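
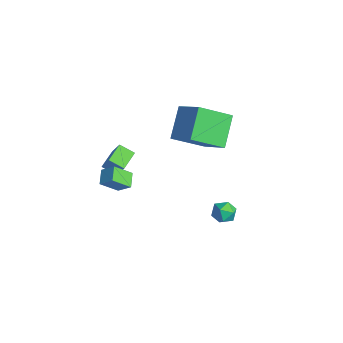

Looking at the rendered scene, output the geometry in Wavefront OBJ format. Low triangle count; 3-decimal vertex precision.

v -4.044 -2.613 0.21
v -3.471 -2.479 1.175
v -3.477 -2.065 -0.203
v -2.904 -1.931 0.763
v -3.376 -3.509 -0.063
v -2.803 -3.375 0.903
v -2.809 -2.961 -0.475
v -2.236 -2.827 0.49
v -1.806 -4.34 0.299
v -2.479 -3.931 0.644
v -1.673 -3.438 -0.512
v -2.346 -3.029 -0.167
v -1.254 -3.911 0.867
v -1.927 -3.502 1.212
v -1.121 -3.009 0.056
v -1.794 -2.6 0.401
v 1.083 1.109 -1.046
v 1.719 1.068 -1.322
v 0.661 0.572 -1.938
v 1.297 0.531 -2.214
v 1.14 0.162 -1.647
v 1.401 0.494 -1.096
v 0.979 1.146 -2.164
v 1.24 1.478 -1.613
v 1.654 1.091 -2.013
v 1.754 0.483 -1.693
v 0.626 1.157 -1.567
v 0.726 0.549 -1.247
v -5.026 3.485 -0.182
v -5.339 1.718 0.964
v -3.562 3.851 0.78
v -3.875 2.083 1.927
v -3.925 2.457 -1.467
v -4.238 0.689 -0.32
v -2.461 2.822 -0.504
v -2.774 1.055 0.642
f 2 4 1
f 5 2 1
f 1 4 3
f 3 5 1
f 2 8 4
f 6 2 5
f 6 8 2
f 4 8 3
f 7 5 3
f 3 8 7
f 7 6 5
f 8 6 7
f 10 12 9
f 13 10 9
f 9 12 11
f 11 13 9
f 10 16 12
f 14 10 13
f 14 16 10
f 12 16 11
f 15 13 11
f 11 16 15
f 15 14 13
f 16 14 15
f 17 28 22
f 17 22 18
f 17 18 24
f 17 24 27
f 17 27 28
f 18 22 26
f 22 28 21
f 28 27 19
f 27 24 23
f 24 18 25
f 20 26 21
f 20 21 19
f 20 19 23
f 20 23 25
f 20 25 26
f 21 26 22
f 19 21 28
f 23 19 27
f 25 23 24
f 26 25 18
f 30 32 29
f 33 30 29
f 29 32 31
f 31 33 29
f 30 36 32
f 34 30 33
f 34 36 30
f 32 36 31
f 35 33 31
f 31 36 35
f 35 34 33
f 36 34 35



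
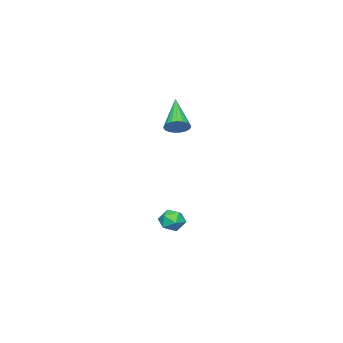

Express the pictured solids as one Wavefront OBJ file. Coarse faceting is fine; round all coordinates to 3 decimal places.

v 2.498 3.662 2.012
v 2.79 3.865 2.457
v 1.382 2.818 3.128
v 2.628 4.035 2.423
v 2.443 4.14 2.318
v 2.268 4.162 2.16
v 2.133 4.098 1.976
v 2.06 3.958 1.798
v 2.064 3.768 1.658
v 2.143 3.558 1.578
v 2.283 3.367 1.574
v 2.46 3.227 1.645
v 2.644 3.162 1.78
v 2.803 3.184 1.955
v 2.909 3.288 2.139
v 2.944 3.456 2.302
v 2.902 3.661 2.414
v 2.668 3.852 -2.772
v 3.111 4.001 -3.211
v 2.309 3.099 -3.389
v 2.752 3.248 -3.828
v 2.929 2.981 -3.273
v 3.151 3.447 -2.891
v 2.269 3.653 -3.709
v 2.491 4.119 -3.327
v 2.864 3.879 -3.79
v 3.272 3.463 -3.521
v 2.148 3.637 -3.079
v 2.556 3.221 -2.81
f 2 1 4
f 2 4 3
f 4 1 5
f 4 5 3
f 5 1 6
f 5 6 3
f 6 1 7
f 6 7 3
f 7 1 8
f 7 8 3
f 8 1 9
f 8 9 3
f 9 1 10
f 9 10 3
f 10 1 11
f 10 11 3
f 11 1 12
f 11 12 3
f 12 1 13
f 12 13 3
f 13 1 14
f 13 14 3
f 14 1 15
f 14 15 3
f 15 1 16
f 15 16 3
f 16 1 17
f 16 17 3
f 17 1 2
f 17 2 3
f 18 29 23
f 18 23 19
f 18 19 25
f 18 25 28
f 18 28 29
f 19 23 27
f 23 29 22
f 29 28 20
f 28 25 24
f 25 19 26
f 21 27 22
f 21 22 20
f 21 20 24
f 21 24 26
f 21 26 27
f 22 27 23
f 20 22 29
f 24 20 28
f 26 24 25
f 27 26 19



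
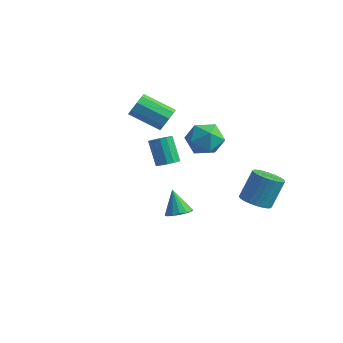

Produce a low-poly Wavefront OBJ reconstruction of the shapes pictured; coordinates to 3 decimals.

v -2.786 2.101 -0.127
v -2.335 1.65 0.388
v -4.043 1.008 1.322
v -4.494 1.459 0.807
v -2.412 2.164 0.6
v -4.12 1.521 1.534
v -2.664 2.648 0.472
v -4.372 2.006 1.406
v -2.973 2.876 0.063
v -4.681 2.234 0.998
v -3.195 2.742 -0.434
v -4.903 2.1 0.5
v -3.225 2.308 -0.788
v -4.933 1.666 0.146
v -3.05 1.777 -0.833
v -4.758 1.135 0.102
v -2.751 1.398 -0.547
v -4.459 0.755 0.387
v -2.469 1.348 -0.065
v -4.177 0.705 0.869
v 2.761 2.648 -4.706
v 3.55 2.151 -4.525
v 3.748 3.075 -2.853
v 2.959 3.572 -3.034
v 3.689 2.445 -4.703
v 3.887 3.368 -3.031
v 3.687 2.77 -4.882
v 3.884 3.693 -3.21
v 3.544 3.076 -5.034
v 3.741 3.999 -3.363
v 3.281 3.317 -5.136
v 3.479 4.24 -3.465
v 2.94 3.456 -5.173
v 3.137 4.379 -3.501
v 2.571 3.472 -5.139
v 2.768 4.396 -3.467
v 2.231 3.363 -5.038
v 2.429 4.287 -3.366
v 1.972 3.145 -4.887
v 2.17 4.069 -3.215
v 1.833 2.852 -4.709
v 2.031 3.775 -3.037
v 1.836 2.527 -4.53
v 2.033 3.45 -2.858
v 1.979 2.221 -4.377
v 2.176 3.144 -2.706
v 2.241 1.98 -4.275
v 2.439 2.903 -2.604
v 2.583 1.841 -4.239
v 2.78 2.764 -2.567
v 2.952 1.824 -4.273
v 3.149 2.748 -2.601
v 3.291 1.933 -4.374
v 3.489 2.857 -2.702
v -1.268 0.197 -1.989
v -0.928 -0.272 -1.653
v -1.772 0.134 -0.234
v -2.112 0.603 -0.571
v -0.738 0.016 -1.622
v -1.582 0.422 -0.203
v -0.689 0.353 -1.69
v -1.533 0.759 -0.271
v -0.796 0.648 -1.838
v -1.64 1.054 -0.419
v -1.029 0.822 -2.026
v -1.873 1.228 -0.607
v -1.326 0.829 -2.205
v -2.17 1.235 -0.786
v -1.608 0.666 -2.326
v -2.452 1.072 -0.907
v -1.798 0.378 -2.357
v -2.642 0.784 -0.938
v -1.847 0.041 -2.289
v -2.691 0.447 -0.87
v -1.74 -0.254 -2.141
v -2.584 0.152 -0.722
v -1.507 -0.428 -1.953
v -2.351 -0.022 -0.534
v -1.21 -0.435 -1.774
v -2.054 -0.029 -0.355
v 2.592 -3.808 -1.992
v 3.241 -3.582 -1.717
v 1.928 -3.512 -0.668
v 3.081 -3.268 -1.868
v 2.791 -3.098 -2.051
v 2.447 -3.119 -2.219
v 2.142 -3.324 -2.325
v 1.957 -3.659 -2.343
v 1.943 -4.034 -2.266
v 2.102 -4.349 -2.116
v 2.392 -4.518 -1.933
v 2.736 -4.498 -1.765
v 3.041 -4.292 -1.658
v 3.226 -3.957 -1.641
v -0.927 2.505 -0.151
v 0.096 2.577 0.429
v -0.216 1.103 -1.229
v 0.807 1.175 -0.649
v -0.152 0.764 -0.102
v -0.592 1.631 0.563
v 0.472 2.049 -1.363
v 0.032 2.916 -0.698
v 0.96 2.296 -0.32
v 0.574 1.502 0.459
v -0.694 2.178 -1.259
v -1.08 1.384 -0.48
f 2 1 5
f 2 5 3
f 3 5 6
f 3 6 4
f 5 1 7
f 5 7 6
f 6 7 8
f 6 8 4
f 7 1 9
f 7 9 8
f 8 9 10
f 8 10 4
f 9 1 11
f 9 11 10
f 10 11 12
f 10 12 4
f 11 1 13
f 11 13 12
f 12 13 14
f 12 14 4
f 13 1 15
f 13 15 14
f 14 15 16
f 14 16 4
f 15 1 17
f 15 17 16
f 16 17 18
f 16 18 4
f 17 1 19
f 17 19 18
f 18 19 20
f 18 20 4
f 19 1 2
f 19 2 20
f 20 2 3
f 20 3 4
f 22 21 25
f 22 25 23
f 23 25 26
f 23 26 24
f 25 21 27
f 25 27 26
f 26 27 28
f 26 28 24
f 27 21 29
f 27 29 28
f 28 29 30
f 28 30 24
f 29 21 31
f 29 31 30
f 30 31 32
f 30 32 24
f 31 21 33
f 31 33 32
f 32 33 34
f 32 34 24
f 33 21 35
f 33 35 34
f 34 35 36
f 34 36 24
f 35 21 37
f 35 37 36
f 36 37 38
f 36 38 24
f 37 21 39
f 37 39 38
f 38 39 40
f 38 40 24
f 39 21 41
f 39 41 40
f 40 41 42
f 40 42 24
f 41 21 43
f 41 43 42
f 42 43 44
f 42 44 24
f 43 21 45
f 43 45 44
f 44 45 46
f 44 46 24
f 45 21 47
f 45 47 46
f 46 47 48
f 46 48 24
f 47 21 49
f 47 49 48
f 48 49 50
f 48 50 24
f 49 21 51
f 49 51 50
f 50 51 52
f 50 52 24
f 51 21 53
f 51 53 52
f 52 53 54
f 52 54 24
f 53 21 22
f 53 22 54
f 54 22 23
f 54 23 24
f 56 55 59
f 56 59 57
f 57 59 60
f 57 60 58
f 59 55 61
f 59 61 60
f 60 61 62
f 60 62 58
f 61 55 63
f 61 63 62
f 62 63 64
f 62 64 58
f 63 55 65
f 63 65 64
f 64 65 66
f 64 66 58
f 65 55 67
f 65 67 66
f 66 67 68
f 66 68 58
f 67 55 69
f 67 69 68
f 68 69 70
f 68 70 58
f 69 55 71
f 69 71 70
f 70 71 72
f 70 72 58
f 71 55 73
f 71 73 72
f 72 73 74
f 72 74 58
f 73 55 75
f 73 75 74
f 74 75 76
f 74 76 58
f 75 55 77
f 75 77 76
f 76 77 78
f 76 78 58
f 77 55 79
f 77 79 78
f 78 79 80
f 78 80 58
f 79 55 56
f 79 56 80
f 80 56 57
f 80 57 58
f 82 81 84
f 82 84 83
f 84 81 85
f 84 85 83
f 85 81 86
f 85 86 83
f 86 81 87
f 86 87 83
f 87 81 88
f 87 88 83
f 88 81 89
f 88 89 83
f 89 81 90
f 89 90 83
f 90 81 91
f 90 91 83
f 91 81 92
f 91 92 83
f 92 81 93
f 92 93 83
f 93 81 94
f 93 94 83
f 94 81 82
f 94 82 83
f 95 106 100
f 95 100 96
f 95 96 102
f 95 102 105
f 95 105 106
f 96 100 104
f 100 106 99
f 106 105 97
f 105 102 101
f 102 96 103
f 98 104 99
f 98 99 97
f 98 97 101
f 98 101 103
f 98 103 104
f 99 104 100
f 97 99 106
f 101 97 105
f 103 101 102
f 104 103 96



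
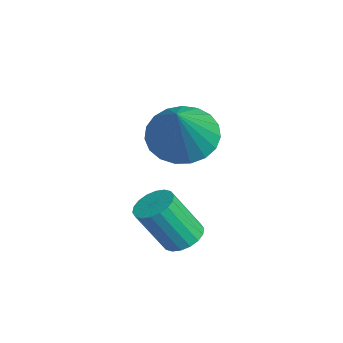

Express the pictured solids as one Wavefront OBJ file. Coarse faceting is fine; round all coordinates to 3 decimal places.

v -0.083 -1.95 -0.794
v 0.469 -1.284 -1.042
v 1.123 -2.41 0.654
v 0.243 -1.111 -0.799
v -0.04 -1.084 -0.556
v -0.33 -1.206 -0.353
v -0.577 -1.457 -0.227
v -0.739 -1.793 -0.199
v -0.787 -2.156 -0.274
v -0.714 -2.484 -0.439
v -0.531 -2.72 -0.665
v -0.271 -2.822 -0.914
v 0.021 -2.774 -1.142
v 0.296 -2.583 -1.31
v 0.505 -2.283 -1.389
v 0.613 -1.925 -1.365
v 0.6 -1.572 -1.242
v 1.96 -2.441 -2.941
v 2.499 -2.419 -2.91
v 2.459 -3.117 -1.708
v 1.92 -3.139 -1.739
v 2.43 -2.219 -2.796
v 2.39 -2.917 -1.594
v 2.269 -2.063 -2.711
v 2.229 -2.76 -1.509
v 2.046 -1.981 -2.671
v 2.006 -2.679 -1.469
v 1.806 -1.991 -2.685
v 1.766 -2.689 -1.483
v 1.597 -2.09 -2.749
v 1.557 -2.788 -1.548
v 1.46 -2.259 -2.851
v 1.42 -2.956 -1.65
v 1.421 -2.463 -2.972
v 1.381 -3.161 -1.77
v 1.49 -2.663 -3.086
v 1.45 -3.361 -1.884
v 1.651 -2.82 -3.171
v 1.611 -3.517 -1.969
v 1.874 -2.901 -3.211
v 1.834 -3.599 -2.009
v 2.114 -2.891 -3.197
v 2.074 -3.589 -1.995
v 2.323 -2.792 -3.132
v 2.283 -3.49 -1.931
v 2.46 -2.624 -3.03
v 2.42 -3.321 -1.829
f 2 1 4
f 2 4 3
f 4 1 5
f 4 5 3
f 5 1 6
f 5 6 3
f 6 1 7
f 6 7 3
f 7 1 8
f 7 8 3
f 8 1 9
f 8 9 3
f 9 1 10
f 9 10 3
f 10 1 11
f 10 11 3
f 11 1 12
f 11 12 3
f 12 1 13
f 12 13 3
f 13 1 14
f 13 14 3
f 14 1 15
f 14 15 3
f 15 1 16
f 15 16 3
f 16 1 17
f 16 17 3
f 17 1 2
f 17 2 3
f 19 18 22
f 19 22 20
f 20 22 23
f 20 23 21
f 22 18 24
f 22 24 23
f 23 24 25
f 23 25 21
f 24 18 26
f 24 26 25
f 25 26 27
f 25 27 21
f 26 18 28
f 26 28 27
f 27 28 29
f 27 29 21
f 28 18 30
f 28 30 29
f 29 30 31
f 29 31 21
f 30 18 32
f 30 32 31
f 31 32 33
f 31 33 21
f 32 18 34
f 32 34 33
f 33 34 35
f 33 35 21
f 34 18 36
f 34 36 35
f 35 36 37
f 35 37 21
f 36 18 38
f 36 38 37
f 37 38 39
f 37 39 21
f 38 18 40
f 38 40 39
f 39 40 41
f 39 41 21
f 40 18 42
f 40 42 41
f 41 42 43
f 41 43 21
f 42 18 44
f 42 44 43
f 43 44 45
f 43 45 21
f 44 18 46
f 44 46 45
f 45 46 47
f 45 47 21
f 46 18 19
f 46 19 47
f 47 19 20
f 47 20 21



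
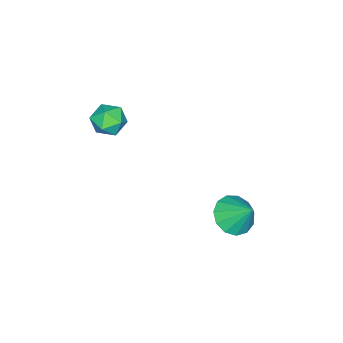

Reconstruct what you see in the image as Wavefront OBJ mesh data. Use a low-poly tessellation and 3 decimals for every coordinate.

v -2.842 -3.818 1.868
v -2.549 -3.327 2.583
v -1.451 -3.933 1.377
v -1.158 -3.442 2.092
v -1.483 -4.287 2.22
v -2.343 -4.216 2.524
v -1.657 -3.044 1.436
v -2.517 -2.973 1.74
v -1.817 -2.849 2.316
v -1.71 -3.617 2.8
v -2.29 -3.643 1.16
v -2.183 -4.411 1.644
v -3.844 1.761 -3.938
v -3.185 1.06 -3.449
v -3.636 2.819 -2.702
v -2.833 1.406 -3.805
v -2.802 1.865 -4.203
v -3.103 2.291 -4.517
v -3.638 2.549 -4.647
v -4.239 2.557 -4.552
v -4.715 2.312 -4.262
v -4.914 1.892 -3.869
v -4.774 1.43 -3.498
v -4.338 1.074 -3.266
v -3.746 0.936 -3.248
f 1 12 6
f 1 6 2
f 1 2 8
f 1 8 11
f 1 11 12
f 2 6 10
f 6 12 5
f 12 11 3
f 11 8 7
f 8 2 9
f 4 10 5
f 4 5 3
f 4 3 7
f 4 7 9
f 4 9 10
f 5 10 6
f 3 5 12
f 7 3 11
f 9 7 8
f 10 9 2
f 14 13 16
f 14 16 15
f 16 13 17
f 16 17 15
f 17 13 18
f 17 18 15
f 18 13 19
f 18 19 15
f 19 13 20
f 19 20 15
f 20 13 21
f 20 21 15
f 21 13 22
f 21 22 15
f 22 13 23
f 22 23 15
f 23 13 24
f 23 24 15
f 24 13 25
f 24 25 15
f 25 13 14
f 25 14 15



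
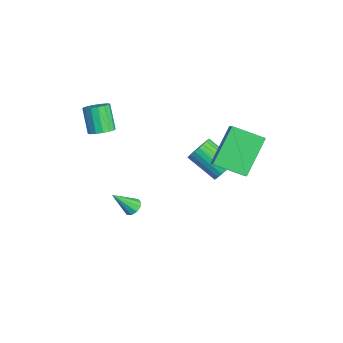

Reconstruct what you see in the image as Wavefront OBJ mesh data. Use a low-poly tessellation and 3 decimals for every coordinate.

v 1.189 3.545 3.281
v 2.475 3.359 4.438
v 1.855 4.903 2.76
v 3.14 4.717 3.918
v 2.34 2.423 1.822
v 3.625 2.237 2.98
v 3.005 3.781 1.302
v 4.291 3.595 2.459
v 1.32 3.372 0.225
v 1.706 3.502 0.806
v 0.686 2.459 1.717
v 0.3 2.328 1.135
v 1.515 3.702 0.822
v 0.495 2.659 1.733
v 1.294 3.852 0.747
v 0.274 2.809 1.657
v 1.078 3.929 0.592
v 0.058 2.885 1.503
v 0.898 3.921 0.381
v -0.122 2.877 1.292
v 0.783 3.829 0.147
v -0.237 2.786 1.057
v 0.749 3.668 -0.076
v -0.271 2.624 0.835
v 0.802 3.461 -0.253
v -0.218 2.418 0.658
v 0.934 3.241 -0.357
v -0.086 2.198 0.554
v 1.125 3.041 -0.373
v 0.105 1.998 0.538
v 1.346 2.891 -0.297
v 0.326 1.848 0.613
v 1.562 2.815 -0.143
v 0.542 1.771 0.768
v 1.742 2.823 0.068
v 0.722 1.779 0.979
v 1.857 2.914 0.303
v 0.837 1.871 1.213
v 1.891 3.076 0.525
v 0.871 2.032 1.436
v 1.838 3.282 0.702
v 0.818 2.239 1.613
v -0.606 -1.975 2.368
v -0.08 -1.992 2.731
v -0.887 -2.081 3.896
v -1.414 -2.065 3.532
v -0.155 -1.671 2.704
v -0.962 -1.76 3.869
v -0.351 -1.431 2.586
v -1.158 -1.52 3.751
v -0.615 -1.337 2.41
v -1.423 -1.426 3.575
v -0.877 -1.414 2.223
v -1.685 -1.503 3.388
v -1.067 -1.642 2.074
v -1.874 -1.731 3.239
v -1.133 -1.959 2.004
v -1.94 -2.048 3.169
v -1.058 -2.28 2.031
v -1.865 -2.369 3.196
v -0.862 -2.52 2.149
v -1.669 -2.609 3.314
v -0.597 -2.614 2.325
v -1.405 -2.703 3.49
v -0.335 -2.537 2.512
v -1.143 -2.626 3.677
v -0.146 -2.309 2.661
v -0.953 -2.398 3.826
v 0.419 -0.792 -2.575
v 0.736 -0.494 -2.328
v 0.441 -1.748 -1.445
v 0.449 -0.411 -2.252
v 0.15 -0.473 -2.299
v -0.046 -0.657 -2.452
v -0.065 -0.893 -2.651
v 0.102 -1.09 -2.821
v 0.39 -1.173 -2.897
v 0.689 -1.11 -2.85
v 0.885 -0.926 -2.698
v 0.903 -0.691 -2.498
f 2 4 1
f 5 2 1
f 1 4 3
f 3 5 1
f 2 8 4
f 6 2 5
f 6 8 2
f 4 8 3
f 7 5 3
f 3 8 7
f 7 6 5
f 8 6 7
f 10 9 13
f 10 13 11
f 11 13 14
f 11 14 12
f 13 9 15
f 13 15 14
f 14 15 16
f 14 16 12
f 15 9 17
f 15 17 16
f 16 17 18
f 16 18 12
f 17 9 19
f 17 19 18
f 18 19 20
f 18 20 12
f 19 9 21
f 19 21 20
f 20 21 22
f 20 22 12
f 21 9 23
f 21 23 22
f 22 23 24
f 22 24 12
f 23 9 25
f 23 25 24
f 24 25 26
f 24 26 12
f 25 9 27
f 25 27 26
f 26 27 28
f 26 28 12
f 27 9 29
f 27 29 28
f 28 29 30
f 28 30 12
f 29 9 31
f 29 31 30
f 30 31 32
f 30 32 12
f 31 9 33
f 31 33 32
f 32 33 34
f 32 34 12
f 33 9 35
f 33 35 34
f 34 35 36
f 34 36 12
f 35 9 37
f 35 37 36
f 36 37 38
f 36 38 12
f 37 9 39
f 37 39 38
f 38 39 40
f 38 40 12
f 39 9 41
f 39 41 40
f 40 41 42
f 40 42 12
f 41 9 10
f 41 10 42
f 42 10 11
f 42 11 12
f 44 43 47
f 44 47 45
f 45 47 48
f 45 48 46
f 47 43 49
f 47 49 48
f 48 49 50
f 48 50 46
f 49 43 51
f 49 51 50
f 50 51 52
f 50 52 46
f 51 43 53
f 51 53 52
f 52 53 54
f 52 54 46
f 53 43 55
f 53 55 54
f 54 55 56
f 54 56 46
f 55 43 57
f 55 57 56
f 56 57 58
f 56 58 46
f 57 43 59
f 57 59 58
f 58 59 60
f 58 60 46
f 59 43 61
f 59 61 60
f 60 61 62
f 60 62 46
f 61 43 63
f 61 63 62
f 62 63 64
f 62 64 46
f 63 43 65
f 63 65 64
f 64 65 66
f 64 66 46
f 65 43 67
f 65 67 66
f 66 67 68
f 66 68 46
f 67 43 44
f 67 44 68
f 68 44 45
f 68 45 46
f 70 69 72
f 70 72 71
f 72 69 73
f 72 73 71
f 73 69 74
f 73 74 71
f 74 69 75
f 74 75 71
f 75 69 76
f 75 76 71
f 76 69 77
f 76 77 71
f 77 69 78
f 77 78 71
f 78 69 79
f 78 79 71
f 79 69 80
f 79 80 71
f 80 69 70
f 80 70 71



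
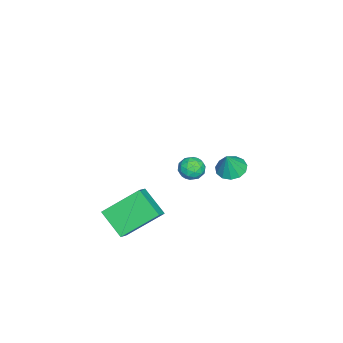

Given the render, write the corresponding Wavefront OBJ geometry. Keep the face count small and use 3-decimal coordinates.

v 4.011 -5.084 -1.126
v 3.22 -3.573 0.116
v 3.261 -5.069 -1.623
v 2.469 -3.558 -0.38
v 4.651 -3.982 -2.06
v 3.859 -2.471 -0.817
v 3.9 -3.967 -2.556
v 3.109 -2.456 -1.314
v 3.35 -0.559 2.366
v 3.696 -0.965 2.723
v 3.004 -1.355 1.797
v 3.35 -1.761 2.154
v 2.842 -1.464 2.408
v 3.055 -0.972 2.76
v 3.645 -1.348 1.76
v 3.858 -0.856 2.112
v 3.878 -1.452 2.349
v 3.382 -1.523 2.749
v 3.318 -0.797 1.771
v 2.822 -0.868 2.171
v 3.553 -0.692 2.595
v 3.147 -1.628 1.925
v 2.848 -1.453 2.075
v 3.052 -1.691 2.285
v 3.177 -0.696 2.616
v 3.38 -0.934 2.826
v 2.878 -1.228 2.641
v 3.32 -1.386 1.694
v 3.523 -1.624 1.904
v 3.648 -0.629 2.235
v 3.852 -0.867 2.445
v 3.822 -1.092 1.879
v 3.864 -1.217 2.584
v 3.661 -1.685 2.25
v 3.834 -1.443 2.018
v 3.959 -1.153 2.225
v 3.572 -1.259 2.82
v 3.369 -1.727 2.485
v 3.07 -1.552 2.634
v 3.196 -1.263 2.841
v 3.679 -1.545 2.599
v 3.331 -0.593 2.035
v 3.128 -1.061 1.7
v 3.504 -1.057 1.679
v 3.63 -0.768 1.886
v 3.039 -0.635 2.27
v 2.836 -1.103 1.936
v 2.741 -1.167 2.295
v 2.866 -0.877 2.502
v 3.021 -0.775 1.921
v -2.143 -0.869 -1.851
v -1.728 -1.462 -2.081
v -1.637 -0.971 -0.669
v -1.49 -1.113 -2.152
v -1.46 -0.687 -2.128
v -1.646 -0.318 -2.016
v -1.991 -0.124 -1.852
v -2.384 -0.167 -1.687
v -2.7 -0.432 -1.574
v -2.84 -0.836 -1.549
v -2.759 -1.25 -1.62
v -2.482 -1.544 -1.764
v -2.098 -1.623 -1.936
f 2 4 1
f 5 2 1
f 1 4 3
f 3 5 1
f 2 8 4
f 6 2 5
f 6 8 2
f 4 8 3
f 7 5 3
f 3 8 7
f 7 6 5
f 8 6 7
f 9 46 25
f 46 20 49
f 25 49 14
f 46 49 25
f 9 25 21
f 25 14 26
f 21 26 10
f 25 26 21
f 9 21 30
f 21 10 31
f 30 31 16
f 21 31 30
f 9 30 42
f 30 16 45
f 42 45 19
f 30 45 42
f 9 42 46
f 42 19 50
f 46 50 20
f 42 50 46
f 10 26 37
f 26 14 40
f 37 40 18
f 26 40 37
f 14 49 27
f 49 20 48
f 27 48 13
f 49 48 27
f 20 50 47
f 50 19 43
f 47 43 11
f 50 43 47
f 19 45 44
f 45 16 32
f 44 32 15
f 45 32 44
f 16 31 36
f 31 10 33
f 36 33 17
f 31 33 36
f 12 38 24
f 38 18 39
f 24 39 13
f 38 39 24
f 12 24 22
f 24 13 23
f 22 23 11
f 24 23 22
f 12 22 29
f 22 11 28
f 29 28 15
f 22 28 29
f 12 29 34
f 29 15 35
f 34 35 17
f 29 35 34
f 12 34 38
f 34 17 41
f 38 41 18
f 34 41 38
f 13 39 27
f 39 18 40
f 27 40 14
f 39 40 27
f 11 23 47
f 23 13 48
f 47 48 20
f 23 48 47
f 15 28 44
f 28 11 43
f 44 43 19
f 28 43 44
f 17 35 36
f 35 15 32
f 36 32 16
f 35 32 36
f 18 41 37
f 41 17 33
f 37 33 10
f 41 33 37
f 52 51 54
f 52 54 53
f 54 51 55
f 54 55 53
f 55 51 56
f 55 56 53
f 56 51 57
f 56 57 53
f 57 51 58
f 57 58 53
f 58 51 59
f 58 59 53
f 59 51 60
f 59 60 53
f 60 51 61
f 60 61 53
f 61 51 62
f 61 62 53
f 62 51 63
f 62 63 53
f 63 51 52
f 63 52 53



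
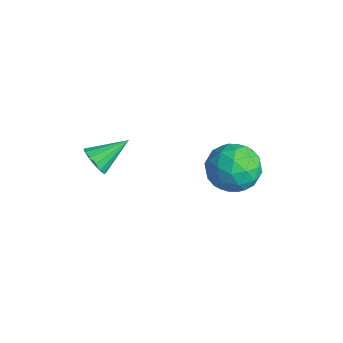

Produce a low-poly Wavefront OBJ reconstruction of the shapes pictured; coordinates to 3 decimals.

v -0.204 -3.271 -2.142
v 0.328 -3.549 -1.745
v -0.036 -1.829 -1.358
v 0.497 -3.406 -2.044
v 0.477 -3.226 -2.37
v 0.276 -3.059 -2.635
v -0.054 -2.948 -2.768
v -0.425 -2.924 -2.733
v -0.736 -2.993 -2.54
v -0.904 -3.136 -2.24
v -0.885 -3.316 -1.914
v -0.684 -3.483 -1.649
v -0.353 -3.594 -1.516
v 0.017 -3.618 -1.551
v 2.248 2.741 -4.032
v 2.903 1.722 -3.892
v 0.797 1.958 -2.948
v 1.452 0.939 -2.808
v 1.81 1.972 -2.268
v 2.707 2.456 -2.938
v 0.993 1.224 -3.902
v 1.89 1.708 -4.572
v 2.127 0.784 -3.812
v 2.632 1.246 -2.802
v 1.068 2.434 -4.038
v 1.573 2.896 -3.028
v 2.703 2.3 -4.057
v 0.997 1.38 -2.783
v 1.207 1.987 -2.466
v 1.592 1.388 -2.383
v 2.588 2.732 -3.497
v 2.972 2.133 -3.414
v 2.33 2.28 -2.46
v 0.728 1.547 -3.426
v 1.112 0.948 -3.343
v 2.108 2.292 -4.457
v 2.493 1.693 -4.374
v 1.37 1.4 -4.38
v 2.632 1.15 -3.928
v 1.779 0.689 -3.29
v 1.509 0.857 -3.933
v 2.037 1.141 -4.327
v 2.929 1.422 -3.334
v 2.075 0.961 -2.697
v 2.286 1.569 -2.38
v 2.813 1.853 -2.774
v 2.473 0.87 -3.287
v 1.625 2.719 -4.143
v 0.771 2.258 -3.506
v 0.887 1.827 -4.066
v 1.414 2.111 -4.46
v 1.921 2.991 -3.55
v 1.068 2.53 -2.912
v 1.663 2.539 -2.513
v 2.191 2.823 -2.907
v 1.227 2.81 -3.553
f 2 1 4
f 2 4 3
f 4 1 5
f 4 5 3
f 5 1 6
f 5 6 3
f 6 1 7
f 6 7 3
f 7 1 8
f 7 8 3
f 8 1 9
f 8 9 3
f 9 1 10
f 9 10 3
f 10 1 11
f 10 11 3
f 11 1 12
f 11 12 3
f 12 1 13
f 12 13 3
f 13 1 14
f 13 14 3
f 14 1 2
f 14 2 3
f 15 52 31
f 52 26 55
f 31 55 20
f 52 55 31
f 15 31 27
f 31 20 32
f 27 32 16
f 31 32 27
f 15 27 36
f 27 16 37
f 36 37 22
f 27 37 36
f 15 36 48
f 36 22 51
f 48 51 25
f 36 51 48
f 15 48 52
f 48 25 56
f 52 56 26
f 48 56 52
f 16 32 43
f 32 20 46
f 43 46 24
f 32 46 43
f 20 55 33
f 55 26 54
f 33 54 19
f 55 54 33
f 26 56 53
f 56 25 49
f 53 49 17
f 56 49 53
f 25 51 50
f 51 22 38
f 50 38 21
f 51 38 50
f 22 37 42
f 37 16 39
f 42 39 23
f 37 39 42
f 18 44 30
f 44 24 45
f 30 45 19
f 44 45 30
f 18 30 28
f 30 19 29
f 28 29 17
f 30 29 28
f 18 28 35
f 28 17 34
f 35 34 21
f 28 34 35
f 18 35 40
f 35 21 41
f 40 41 23
f 35 41 40
f 18 40 44
f 40 23 47
f 44 47 24
f 40 47 44
f 19 45 33
f 45 24 46
f 33 46 20
f 45 46 33
f 17 29 53
f 29 19 54
f 53 54 26
f 29 54 53
f 21 34 50
f 34 17 49
f 50 49 25
f 34 49 50
f 23 41 42
f 41 21 38
f 42 38 22
f 41 38 42
f 24 47 43
f 47 23 39
f 43 39 16
f 47 39 43



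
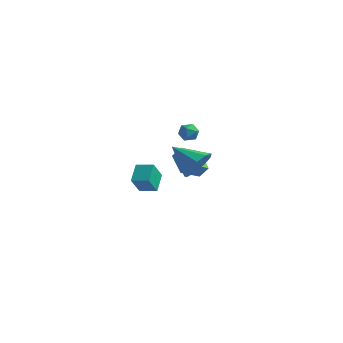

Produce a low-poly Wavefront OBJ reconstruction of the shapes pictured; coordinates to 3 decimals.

v 0.342 -0.626 3.111
v 0.869 -0.323 2.848
v 0.971 -1.077 3.852
v 1.498 -0.774 3.589
v 1.035 -0.419 3.902
v 0.646 -0.141 3.444
v 1.194 -1.259 3.256
v 0.805 -0.981 2.798
v 1.396 -0.715 2.937
v 1.297 -0.196 3.337
v 0.543 -1.204 3.363
v 0.444 -0.685 3.763
v -4.043 1.075 -2.765
v -4.405 2.2 -2.052
v -3.973 1.877 -3.995
v -4.336 3.002 -3.283
v -2.944 1.298 -2.557
v -3.307 2.423 -1.845
v -2.875 2.1 -3.788
v -3.237 3.225 -3.075
v 3.314 -3.739 2.763
v 3.762 -3.092 3.503
v 1.626 -3.661 3.717
v 3.471 -2.688 2.956
v 3.108 -2.777 2.319
v 2.84 -3.315 1.89
v 2.795 -4.052 1.87
v 2.992 -4.643 2.267
v 3.34 -4.81 2.897
v 3.676 -4.477 3.464
v 3.842 -3.798 3.703
v -0.808 3.512 -2.643
v -1.44 2.395 -1.991
v -2.016 4.555 -2.028
v -2.648 3.437 -1.376
v -0.292 3.663 -1.884
v -0.924 2.545 -1.232
v -1.5 4.705 -1.269
v -2.132 3.588 -0.617
f 1 12 6
f 1 6 2
f 1 2 8
f 1 8 11
f 1 11 12
f 2 6 10
f 6 12 5
f 12 11 3
f 11 8 7
f 8 2 9
f 4 10 5
f 4 5 3
f 4 3 7
f 4 7 9
f 4 9 10
f 5 10 6
f 3 5 12
f 7 3 11
f 9 7 8
f 10 9 2
f 14 16 13
f 17 14 13
f 13 16 15
f 15 17 13
f 14 20 16
f 18 14 17
f 18 20 14
f 16 20 15
f 19 17 15
f 15 20 19
f 19 18 17
f 20 18 19
f 22 21 24
f 22 24 23
f 24 21 25
f 24 25 23
f 25 21 26
f 25 26 23
f 26 21 27
f 26 27 23
f 27 21 28
f 27 28 23
f 28 21 29
f 28 29 23
f 29 21 30
f 29 30 23
f 30 21 31
f 30 31 23
f 31 21 22
f 31 22 23
f 33 35 32
f 36 33 32
f 32 35 34
f 34 36 32
f 33 39 35
f 37 33 36
f 37 39 33
f 35 39 34
f 38 36 34
f 34 39 38
f 38 37 36
f 39 37 38



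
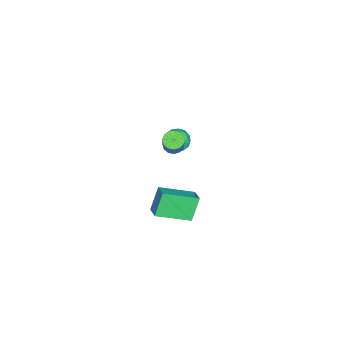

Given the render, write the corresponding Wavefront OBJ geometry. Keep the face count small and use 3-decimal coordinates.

v 0.155 1.732 -2.261
v 0.801 2.138 -1.959
v -0.56 3.399 -2.976
v 0.086 3.805 -2.674
v 0.854 1.515 -3.466
v 1.5 1.921 -3.164
v 0.139 3.182 -4.181
v 0.785 3.588 -3.879
v 0.721 2.653 2.19
v 1.124 2.802 1.897
v 2.061 3.057 3.317
v 1.659 2.907 3.61
v 0.97 3.045 1.956
v 1.907 3.299 3.375
v 0.737 3.162 2.088
v 1.674 3.417 3.508
v 0.499 3.118 2.254
v 1.436 3.373 3.673
v 0.331 2.926 2.398
v 1.268 3.181 3.818
v 0.288 2.647 2.477
v 1.225 2.902 3.897
v 0.382 2.37 2.465
v 1.319 2.625 3.885
v 0.584 2.183 2.365
v 1.521 2.438 3.785
v 0.829 2.144 2.21
v 1.766 2.399 3.63
v 1.041 2.267 2.049
v 1.978 2.522 3.468
v 1.151 2.513 1.932
v 2.088 2.767 3.352
v -0.81 3.005 0.519
v -0.297 2.672 0.846
v -1.503 2.148 0.734
v -0.99 1.815 1.061
v -1.265 2.389 1.339
v -0.836 2.918 1.207
v -0.964 1.902 0.373
v -0.535 2.431 0.241
v -0.392 1.99 0.757
v -0.578 2.291 1.354
v -1.222 2.529 0.226
v -1.408 2.83 0.823
v -0.492 2.913 0.664
v -1.308 1.907 0.916
v -1.469 2.244 1.08
v -1.168 2.048 1.272
v -0.809 3.058 0.875
v -0.508 2.862 1.068
v -1.077 2.696 1.358
v -1.292 1.958 0.512
v -0.991 1.762 0.705
v -0.632 2.772 0.308
v -0.331 2.576 0.5
v -0.723 2.124 0.222
v -0.247 2.317 0.804
v -0.654 1.814 0.93
v -0.639 1.865 0.526
v -0.387 2.176 0.447
v -0.356 2.494 1.155
v -0.764 1.99 1.281
v -0.925 2.327 1.444
v -0.673 2.639 1.366
v -0.412 2.093 1.102
v -1.036 2.83 0.299
v -1.444 2.326 0.425
v -1.127 2.181 0.214
v -0.875 2.493 0.136
v -1.146 3.006 0.65
v -1.553 2.503 0.776
v -1.413 2.644 1.133
v -1.161 2.955 1.054
v -1.388 2.727 0.478
f 2 4 1
f 5 2 1
f 1 4 3
f 3 5 1
f 2 8 4
f 6 2 5
f 6 8 2
f 4 8 3
f 7 5 3
f 3 8 7
f 7 6 5
f 8 6 7
f 10 9 13
f 10 13 11
f 11 13 14
f 11 14 12
f 13 9 15
f 13 15 14
f 14 15 16
f 14 16 12
f 15 9 17
f 15 17 16
f 16 17 18
f 16 18 12
f 17 9 19
f 17 19 18
f 18 19 20
f 18 20 12
f 19 9 21
f 19 21 20
f 20 21 22
f 20 22 12
f 21 9 23
f 21 23 22
f 22 23 24
f 22 24 12
f 23 9 25
f 23 25 24
f 24 25 26
f 24 26 12
f 25 9 27
f 25 27 26
f 26 27 28
f 26 28 12
f 27 9 29
f 27 29 28
f 28 29 30
f 28 30 12
f 29 9 31
f 29 31 30
f 30 31 32
f 30 32 12
f 31 9 10
f 31 10 32
f 32 10 11
f 32 11 12
f 33 70 49
f 70 44 73
f 49 73 38
f 70 73 49
f 33 49 45
f 49 38 50
f 45 50 34
f 49 50 45
f 33 45 54
f 45 34 55
f 54 55 40
f 45 55 54
f 33 54 66
f 54 40 69
f 66 69 43
f 54 69 66
f 33 66 70
f 66 43 74
f 70 74 44
f 66 74 70
f 34 50 61
f 50 38 64
f 61 64 42
f 50 64 61
f 38 73 51
f 73 44 72
f 51 72 37
f 73 72 51
f 44 74 71
f 74 43 67
f 71 67 35
f 74 67 71
f 43 69 68
f 69 40 56
f 68 56 39
f 69 56 68
f 40 55 60
f 55 34 57
f 60 57 41
f 55 57 60
f 36 62 48
f 62 42 63
f 48 63 37
f 62 63 48
f 36 48 46
f 48 37 47
f 46 47 35
f 48 47 46
f 36 46 53
f 46 35 52
f 53 52 39
f 46 52 53
f 36 53 58
f 53 39 59
f 58 59 41
f 53 59 58
f 36 58 62
f 58 41 65
f 62 65 42
f 58 65 62
f 37 63 51
f 63 42 64
f 51 64 38
f 63 64 51
f 35 47 71
f 47 37 72
f 71 72 44
f 47 72 71
f 39 52 68
f 52 35 67
f 68 67 43
f 52 67 68
f 41 59 60
f 59 39 56
f 60 56 40
f 59 56 60
f 42 65 61
f 65 41 57
f 61 57 34
f 65 57 61



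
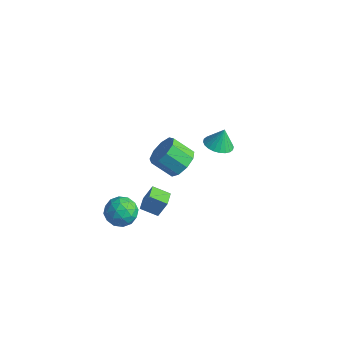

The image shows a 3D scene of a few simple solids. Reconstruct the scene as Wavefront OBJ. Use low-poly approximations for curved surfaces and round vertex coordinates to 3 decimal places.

v 0.643 -2.207 -3.474
v 1.003 -1.861 -2.362
v 0.141 -1.451 -3.548
v 0.502 -1.105 -2.435
v 1.478 -1.695 -3.905
v 1.839 -1.349 -2.792
v 0.977 -0.939 -3.978
v 1.337 -0.593 -2.866
v 1.884 -0.284 0.071
v 2.46 -0.069 0.794
v 1.513 -0.62 1.713
v 0.936 -0.836 0.989
v 2.057 0.427 0.676
v 1.11 -0.125 1.595
v 1.573 0.59 0.275
v 0.626 0.039 1.194
v 1.234 0.344 -0.222
v 0.287 -0.207 0.697
v 1.199 -0.196 -0.582
v 0.252 -0.747 0.337
v 1.484 -0.777 -0.637
v 0.537 -1.328 0.282
v 1.956 -1.128 -0.36
v 1.009 -1.679 0.558
v 2.394 -1.084 0.118
v 1.447 -1.635 1.036
v 2.593 -0.666 0.574
v 1.646 -1.217 1.492
v 0.807 3.662 -2.128
v 1.425 3.082 -1.983
v 0.893 4.038 -0.992
v 1.605 3.346 -2.085
v 1.664 3.659 -2.193
v 1.592 3.971 -2.291
v 1.401 4.237 -2.364
v 1.119 4.415 -2.401
v 0.789 4.479 -2.397
v 0.462 4.418 -2.352
v 0.188 4.242 -2.273
v 0.008 3.977 -2.171
v -0.051 3.665 -2.064
v 0.021 3.352 -1.965
v 0.212 3.087 -1.892
v 0.494 2.909 -1.855
v 0.824 2.845 -1.859
v 1.151 2.906 -1.904
v 0.224 -2.596 -3.143
v 0.804 -2.71 -2.377
v 0.156 -4.15 -3.323
v 0.736 -4.264 -2.557
v -0.167 -3.937 -2.436
v -0.125 -2.977 -2.325
v 1.085 -3.883 -3.375
v 1.127 -2.923 -3.264
v 1.336 -3.505 -2.52
v 0.562 -3.539 -1.94
v 0.398 -3.321 -3.76
v -0.376 -3.355 -3.18
v 0.52 -2.517 -2.744
v 0.44 -4.343 -2.956
v -0.09 -4.151 -2.885
v 0.25 -4.218 -2.434
v -0.026 -2.674 -2.714
v 0.315 -2.741 -2.264
v -0.256 -3.462 -2.298
v 0.645 -4.119 -3.436
v 0.986 -4.186 -2.986
v 0.71 -2.642 -3.266
v 1.05 -2.709 -2.815
v 1.216 -3.398 -3.402
v 1.173 -3.051 -2.378
v 1.133 -3.964 -2.484
v 1.338 -3.741 -2.965
v 1.363 -3.176 -2.899
v 0.719 -3.071 -2.037
v 0.679 -3.984 -2.143
v 0.148 -3.792 -2.072
v 0.173 -3.228 -2.007
v 1.031 -3.538 -2.121
v 0.281 -2.876 -3.557
v 0.241 -3.789 -3.663
v 0.787 -3.632 -3.693
v 0.812 -3.068 -3.628
v -0.173 -2.896 -3.216
v -0.213 -3.809 -3.322
v -0.403 -3.684 -2.801
v -0.378 -3.119 -2.735
v -0.071 -3.322 -3.579
f 2 4 1
f 5 2 1
f 1 4 3
f 3 5 1
f 2 8 4
f 6 2 5
f 6 8 2
f 4 8 3
f 7 5 3
f 3 8 7
f 7 6 5
f 8 6 7
f 10 9 13
f 10 13 11
f 11 13 14
f 11 14 12
f 13 9 15
f 13 15 14
f 14 15 16
f 14 16 12
f 15 9 17
f 15 17 16
f 16 17 18
f 16 18 12
f 17 9 19
f 17 19 18
f 18 19 20
f 18 20 12
f 19 9 21
f 19 21 20
f 20 21 22
f 20 22 12
f 21 9 23
f 21 23 22
f 22 23 24
f 22 24 12
f 23 9 25
f 23 25 24
f 24 25 26
f 24 26 12
f 25 9 27
f 25 27 26
f 26 27 28
f 26 28 12
f 27 9 10
f 27 10 28
f 28 10 11
f 28 11 12
f 30 29 32
f 30 32 31
f 32 29 33
f 32 33 31
f 33 29 34
f 33 34 31
f 34 29 35
f 34 35 31
f 35 29 36
f 35 36 31
f 36 29 37
f 36 37 31
f 37 29 38
f 37 38 31
f 38 29 39
f 38 39 31
f 39 29 40
f 39 40 31
f 40 29 41
f 40 41 31
f 41 29 42
f 41 42 31
f 42 29 43
f 42 43 31
f 43 29 44
f 43 44 31
f 44 29 45
f 44 45 31
f 45 29 46
f 45 46 31
f 46 29 30
f 46 30 31
f 47 84 63
f 84 58 87
f 63 87 52
f 84 87 63
f 47 63 59
f 63 52 64
f 59 64 48
f 63 64 59
f 47 59 68
f 59 48 69
f 68 69 54
f 59 69 68
f 47 68 80
f 68 54 83
f 80 83 57
f 68 83 80
f 47 80 84
f 80 57 88
f 84 88 58
f 80 88 84
f 48 64 75
f 64 52 78
f 75 78 56
f 64 78 75
f 52 87 65
f 87 58 86
f 65 86 51
f 87 86 65
f 58 88 85
f 88 57 81
f 85 81 49
f 88 81 85
f 57 83 82
f 83 54 70
f 82 70 53
f 83 70 82
f 54 69 74
f 69 48 71
f 74 71 55
f 69 71 74
f 50 76 62
f 76 56 77
f 62 77 51
f 76 77 62
f 50 62 60
f 62 51 61
f 60 61 49
f 62 61 60
f 50 60 67
f 60 49 66
f 67 66 53
f 60 66 67
f 50 67 72
f 67 53 73
f 72 73 55
f 67 73 72
f 50 72 76
f 72 55 79
f 76 79 56
f 72 79 76
f 51 77 65
f 77 56 78
f 65 78 52
f 77 78 65
f 49 61 85
f 61 51 86
f 85 86 58
f 61 86 85
f 53 66 82
f 66 49 81
f 82 81 57
f 66 81 82
f 55 73 74
f 73 53 70
f 74 70 54
f 73 70 74
f 56 79 75
f 79 55 71
f 75 71 48
f 79 71 75



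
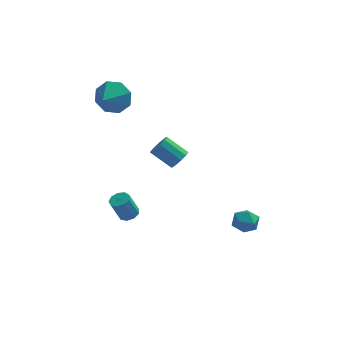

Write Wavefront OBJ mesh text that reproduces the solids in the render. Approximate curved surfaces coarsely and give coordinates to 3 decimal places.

v 4.169 -0.164 -3.147
v 4.504 -0.495 -2.581
v 3.196 -0.825 -2.959
v 3.531 -1.156 -2.393
v 3.338 -0.448 -2.343
v 3.939 -0.039 -2.459
v 3.761 -1.281 -3.081
v 4.362 -0.872 -3.197
v 4.251 -1.186 -2.54
v 3.99 -0.671 -2.084
v 3.71 -0.649 -3.456
v 3.449 -0.134 -3
v -1.707 0.635 -3.308
v -1.228 0.435 -3.161
v -1.673 0.244 -1.966
v -2.153 0.445 -2.112
v -1.235 0.8 -3.105
v -1.68 0.609 -1.91
v -1.462 1.088 -3.144
v -1.908 0.897 -1.949
v -1.805 1.164 -3.26
v -2.25 0.974 -2.064
v -2.102 0.993 -3.398
v -2.547 0.802 -2.202
v -2.214 0.654 -3.493
v -2.659 0.464 -2.298
v -2.089 0.307 -3.502
v -2.535 0.116 -2.307
v -1.786 0.113 -3.42
v -2.231 -0.078 -2.225
v -1.445 0.164 -3.286
v -1.891 -0.027 -2.09
v 0.768 -2.42 2.882
v 1.054 -2.64 3.349
v 0.099 -2.281 4.104
v -0.188 -2.06 3.638
v 1.154 -2.291 3.309
v 0.198 -1.932 4.065
v 1.106 -1.992 3.107
v 0.151 -1.633 3.863
v 0.929 -1.856 2.819
v -0.026 -1.497 3.574
v 0.691 -1.935 2.555
v -0.265 -1.576 3.31
v 0.481 -2.199 2.416
v -0.474 -1.84 3.171
v 0.382 -2.548 2.455
v -0.574 -2.189 3.211
v 0.429 -2.847 2.657
v -0.526 -2.488 3.413
v 0.606 -2.983 2.946
v -0.349 -2.624 3.701
v 0.845 -2.904 3.21
v -0.111 -2.545 3.965
v -2.514 3.317 3.206
v -2.199 2.841 2.397
v -2.946 2.203 3.694
v -1.671 2.873 2.939
v -1.636 3.166 3.637
v -2.116 3.547 4.083
v -2.83 3.793 4.015
v -3.358 3.76 3.473
v -3.393 3.468 2.775
v -2.913 3.087 2.329
f 1 12 6
f 1 6 2
f 1 2 8
f 1 8 11
f 1 11 12
f 2 6 10
f 6 12 5
f 12 11 3
f 11 8 7
f 8 2 9
f 4 10 5
f 4 5 3
f 4 3 7
f 4 7 9
f 4 9 10
f 5 10 6
f 3 5 12
f 7 3 11
f 9 7 8
f 10 9 2
f 14 13 17
f 14 17 15
f 15 17 18
f 15 18 16
f 17 13 19
f 17 19 18
f 18 19 20
f 18 20 16
f 19 13 21
f 19 21 20
f 20 21 22
f 20 22 16
f 21 13 23
f 21 23 22
f 22 23 24
f 22 24 16
f 23 13 25
f 23 25 24
f 24 25 26
f 24 26 16
f 25 13 27
f 25 27 26
f 26 27 28
f 26 28 16
f 27 13 29
f 27 29 28
f 28 29 30
f 28 30 16
f 29 13 31
f 29 31 30
f 30 31 32
f 30 32 16
f 31 13 14
f 31 14 32
f 32 14 15
f 32 15 16
f 34 33 37
f 34 37 35
f 35 37 38
f 35 38 36
f 37 33 39
f 37 39 38
f 38 39 40
f 38 40 36
f 39 33 41
f 39 41 40
f 40 41 42
f 40 42 36
f 41 33 43
f 41 43 42
f 42 43 44
f 42 44 36
f 43 33 45
f 43 45 44
f 44 45 46
f 44 46 36
f 45 33 47
f 45 47 46
f 46 47 48
f 46 48 36
f 47 33 49
f 47 49 48
f 48 49 50
f 48 50 36
f 49 33 51
f 49 51 50
f 50 51 52
f 50 52 36
f 51 33 53
f 51 53 52
f 52 53 54
f 52 54 36
f 53 33 34
f 53 34 54
f 54 34 35
f 54 35 36
f 56 55 58
f 56 58 57
f 58 55 59
f 58 59 57
f 59 55 60
f 59 60 57
f 60 55 61
f 60 61 57
f 61 55 62
f 61 62 57
f 62 55 63
f 62 63 57
f 63 55 64
f 63 64 57
f 64 55 56
f 64 56 57



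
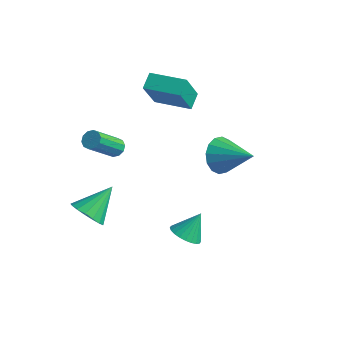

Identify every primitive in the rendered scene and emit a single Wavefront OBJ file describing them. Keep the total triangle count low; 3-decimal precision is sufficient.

v 1.938 2.336 -0.668
v 2.333 1.749 -1.361
v 3.662 2.484 0.188
v 2.384 2.224 -1.545
v 2.315 2.73 -1.495
v 2.145 3.129 -1.222
v 1.92 3.317 -0.802
v 1.7 3.241 -0.345
v 1.544 2.923 0.025
v 1.493 2.447 0.209
v 1.562 1.942 0.159
v 1.731 1.542 -0.114
v 1.956 1.355 -0.534
v 2.176 1.431 -0.991
v -1.807 -2.414 -3.795
v -1.141 -2.09 -4.358
v -1.573 -0.966 -2.685
v -1.514 -1.908 -4.518
v -1.954 -1.841 -4.512
v -2.36 -1.906 -4.342
v -2.64 -2.087 -4.047
v -2.728 -2.343 -3.694
v -2.606 -2.616 -3.364
v -2.3 -2.842 -3.133
v -1.881 -2.971 -3.053
v -1.445 -2.971 -3.144
v -1.092 -2.845 -3.383
v -0.903 -2.62 -3.717
v -0.92 -2.347 -4.069
v 3.547 -2.036 -2.11
v 4.146 -1.728 -2.462
v 3.773 -1.264 -1.05
v 3.928 -1.546 -2.548
v 3.652 -1.439 -2.567
v 3.36 -1.423 -2.517
v 3.097 -1.5 -2.405
v 2.902 -1.659 -2.248
v 2.806 -1.875 -2.069
v 2.822 -2.116 -1.897
v 2.949 -2.345 -1.757
v 3.167 -2.526 -1.671
v 3.443 -2.634 -1.652
v 3.734 -2.65 -1.702
v 3.998 -2.572 -1.814
v 4.192 -2.414 -1.972
v 4.289 -2.197 -2.15
v 4.273 -1.956 -2.322
v -2.612 3.168 0.011
v -2.43 2.163 1.754
v -2.863 3.923 0.473
v -2.681 2.918 2.216
v -0.859 3.682 0.124
v -0.677 2.677 1.867
v -1.11 4.437 0.586
v -0.928 3.432 2.329
v -1.937 -0.304 -0.536
v -1.429 -0.326 -0.49
v -1.616 -1.678 0.903
v -2.123 -1.656 0.856
v -1.536 -0.106 -0.291
v -1.722 -1.458 1.102
v -1.795 0.038 -0.185
v -1.982 -1.314 1.207
v -2.109 0.052 -0.214
v -2.296 -1.3 1.179
v -2.357 -0.07 -0.366
v -2.543 -1.422 1.027
v -2.444 -0.282 -0.583
v -2.631 -1.634 0.81
v -2.338 -0.502 -0.782
v -2.524 -1.854 0.611
v -2.078 -0.646 -0.887
v -2.265 -1.998 0.505
v -1.764 -0.66 -0.859
v -1.951 -2.012 0.534
v -1.517 -0.538 -0.707
v -1.703 -1.89 0.686
f 2 1 4
f 2 4 3
f 4 1 5
f 4 5 3
f 5 1 6
f 5 6 3
f 6 1 7
f 6 7 3
f 7 1 8
f 7 8 3
f 8 1 9
f 8 9 3
f 9 1 10
f 9 10 3
f 10 1 11
f 10 11 3
f 11 1 12
f 11 12 3
f 12 1 13
f 12 13 3
f 13 1 14
f 13 14 3
f 14 1 2
f 14 2 3
f 16 15 18
f 16 18 17
f 18 15 19
f 18 19 17
f 19 15 20
f 19 20 17
f 20 15 21
f 20 21 17
f 21 15 22
f 21 22 17
f 22 15 23
f 22 23 17
f 23 15 24
f 23 24 17
f 24 15 25
f 24 25 17
f 25 15 26
f 25 26 17
f 26 15 27
f 26 27 17
f 27 15 28
f 27 28 17
f 28 15 29
f 28 29 17
f 29 15 16
f 29 16 17
f 31 30 33
f 31 33 32
f 33 30 34
f 33 34 32
f 34 30 35
f 34 35 32
f 35 30 36
f 35 36 32
f 36 30 37
f 36 37 32
f 37 30 38
f 37 38 32
f 38 30 39
f 38 39 32
f 39 30 40
f 39 40 32
f 40 30 41
f 40 41 32
f 41 30 42
f 41 42 32
f 42 30 43
f 42 43 32
f 43 30 44
f 43 44 32
f 44 30 45
f 44 45 32
f 45 30 46
f 45 46 32
f 46 30 47
f 46 47 32
f 47 30 31
f 47 31 32
f 49 51 48
f 52 49 48
f 48 51 50
f 50 52 48
f 49 55 51
f 53 49 52
f 53 55 49
f 51 55 50
f 54 52 50
f 50 55 54
f 54 53 52
f 55 53 54
f 57 56 60
f 57 60 58
f 58 60 61
f 58 61 59
f 60 56 62
f 60 62 61
f 61 62 63
f 61 63 59
f 62 56 64
f 62 64 63
f 63 64 65
f 63 65 59
f 64 56 66
f 64 66 65
f 65 66 67
f 65 67 59
f 66 56 68
f 66 68 67
f 67 68 69
f 67 69 59
f 68 56 70
f 68 70 69
f 69 70 71
f 69 71 59
f 70 56 72
f 70 72 71
f 71 72 73
f 71 73 59
f 72 56 74
f 72 74 73
f 73 74 75
f 73 75 59
f 74 56 76
f 74 76 75
f 75 76 77
f 75 77 59
f 76 56 57
f 76 57 77
f 77 57 58
f 77 58 59



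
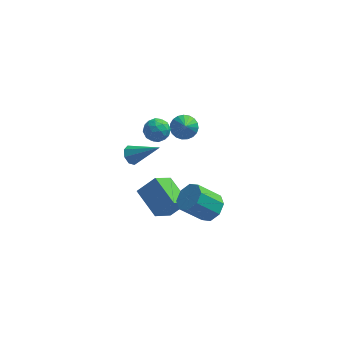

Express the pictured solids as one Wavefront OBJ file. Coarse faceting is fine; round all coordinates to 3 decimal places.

v 0.823 -0.431 -1.854
v 0.015 -1.662 -0.545
v 1.889 -0.063 -0.849
v 1.081 -1.294 0.459
v 2.019 -1.966 -2.559
v 1.211 -3.197 -1.251
v 3.085 -1.598 -1.555
v 2.277 -2.829 -0.246
v 2.411 4.193 -0.202
v 3.205 3.953 -0.494
v 2.549 3.087 1.082
v 3.288 4.227 -0.266
v 3.219 4.496 -0.028
v 3.01 4.712 0.181
v 2.698 4.838 0.324
v 2.336 4.853 0.376
v 1.987 4.754 0.328
v 1.712 4.558 0.188
v 1.557 4.299 -0.019
v 1.55 4.022 -0.257
v 1.692 3.774 -0.486
v 1.958 3.599 -0.666
v 2.303 3.526 -0.765
v 2.666 3.569 -0.767
v 2.986 3.72 -0.671
v -0.374 -0.686 1.989
v 0.032 -0.668 1.444
v 1.334 -1.014 3.251
v -0.036 -0.198 1.657
v -0.301 -0.014 2.065
v -0.61 -0.223 2.428
v -0.781 -0.703 2.534
v -0.713 -1.173 2.32
v -0.447 -1.357 1.913
v -0.139 -1.148 1.549
v 0.784 2.661 2.217
v 1.268 2.898 1.518
v 0.552 1.382 1.622
v 1.036 1.619 0.923
v 1.424 1.49 1.705
v 1.568 2.28 2.073
v 0.252 2 1.067
v 0.396 2.79 1.435
v 0.939 2.49 0.807
v 1.664 2.175 1.201
v 0.156 2.105 1.939
v 0.881 1.79 2.333
v 1.046 2.892 1.92
v 0.774 1.388 1.22
v 1.002 1.312 1.68
v 1.286 1.452 1.269
v 1.223 2.528 2.246
v 1.507 2.668 1.835
v 1.599 1.84 1.945
v 0.313 1.612 1.305
v 0.597 1.752 0.894
v 0.534 2.828 1.871
v 0.818 2.968 1.46
v 0.221 2.44 1.195
v 1.138 2.791 1.091
v 1.001 2.04 0.741
v 0.541 2.263 0.826
v 0.625 2.728 1.042
v 1.564 2.606 1.323
v 1.427 1.854 0.973
v 1.656 1.778 1.433
v 1.74 2.243 1.649
v 1.37 2.366 0.905
v 0.393 2.426 2.167
v 0.256 1.674 1.817
v 0.08 2.037 1.491
v 0.164 2.502 1.707
v 0.819 2.24 2.399
v 0.682 1.489 2.049
v 1.195 1.552 2.098
v 1.279 2.017 2.314
v 0.45 1.914 2.235
v 4.504 -3.796 0.569
v 5.005 -4.571 0.868
v 3.716 -4.879 2.229
v 3.216 -4.104 1.931
v 5.217 -3.947 1.21
v 3.928 -4.255 2.571
v 5.011 -3.234 1.176
v 3.722 -3.543 2.538
v 4.509 -2.851 0.787
v 3.22 -3.159 2.149
v 4.004 -3.021 0.271
v 2.715 -3.329 1.632
v 3.792 -3.645 -0.071
v 2.503 -3.953 1.29
v 3.998 -4.357 -0.038
v 2.709 -4.666 1.324
v 4.5 -4.741 0.351
v 3.211 -5.049 1.713
f 2 4 1
f 5 2 1
f 1 4 3
f 3 5 1
f 2 8 4
f 6 2 5
f 6 8 2
f 4 8 3
f 7 5 3
f 3 8 7
f 7 6 5
f 8 6 7
f 10 9 12
f 10 12 11
f 12 9 13
f 12 13 11
f 13 9 14
f 13 14 11
f 14 9 15
f 14 15 11
f 15 9 16
f 15 16 11
f 16 9 17
f 16 17 11
f 17 9 18
f 17 18 11
f 18 9 19
f 18 19 11
f 19 9 20
f 19 20 11
f 20 9 21
f 20 21 11
f 21 9 22
f 21 22 11
f 22 9 23
f 22 23 11
f 23 9 24
f 23 24 11
f 24 9 25
f 24 25 11
f 25 9 10
f 25 10 11
f 27 26 29
f 27 29 28
f 29 26 30
f 29 30 28
f 30 26 31
f 30 31 28
f 31 26 32
f 31 32 28
f 32 26 33
f 32 33 28
f 33 26 34
f 33 34 28
f 34 26 35
f 34 35 28
f 35 26 27
f 35 27 28
f 36 73 52
f 73 47 76
f 52 76 41
f 73 76 52
f 36 52 48
f 52 41 53
f 48 53 37
f 52 53 48
f 36 48 57
f 48 37 58
f 57 58 43
f 48 58 57
f 36 57 69
f 57 43 72
f 69 72 46
f 57 72 69
f 36 69 73
f 69 46 77
f 73 77 47
f 69 77 73
f 37 53 64
f 53 41 67
f 64 67 45
f 53 67 64
f 41 76 54
f 76 47 75
f 54 75 40
f 76 75 54
f 47 77 74
f 77 46 70
f 74 70 38
f 77 70 74
f 46 72 71
f 72 43 59
f 71 59 42
f 72 59 71
f 43 58 63
f 58 37 60
f 63 60 44
f 58 60 63
f 39 65 51
f 65 45 66
f 51 66 40
f 65 66 51
f 39 51 49
f 51 40 50
f 49 50 38
f 51 50 49
f 39 49 56
f 49 38 55
f 56 55 42
f 49 55 56
f 39 56 61
f 56 42 62
f 61 62 44
f 56 62 61
f 39 61 65
f 61 44 68
f 65 68 45
f 61 68 65
f 40 66 54
f 66 45 67
f 54 67 41
f 66 67 54
f 38 50 74
f 50 40 75
f 74 75 47
f 50 75 74
f 42 55 71
f 55 38 70
f 71 70 46
f 55 70 71
f 44 62 63
f 62 42 59
f 63 59 43
f 62 59 63
f 45 68 64
f 68 44 60
f 64 60 37
f 68 60 64
f 79 78 82
f 79 82 80
f 80 82 83
f 80 83 81
f 82 78 84
f 82 84 83
f 83 84 85
f 83 85 81
f 84 78 86
f 84 86 85
f 85 86 87
f 85 87 81
f 86 78 88
f 86 88 87
f 87 88 89
f 87 89 81
f 88 78 90
f 88 90 89
f 89 90 91
f 89 91 81
f 90 78 92
f 90 92 91
f 91 92 93
f 91 93 81
f 92 78 94
f 92 94 93
f 93 94 95
f 93 95 81
f 94 78 79
f 94 79 95
f 95 79 80
f 95 80 81



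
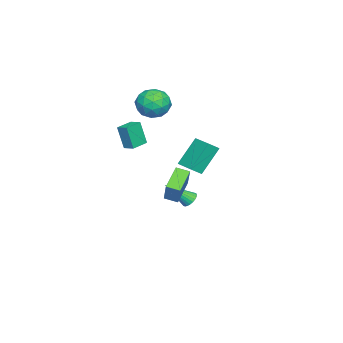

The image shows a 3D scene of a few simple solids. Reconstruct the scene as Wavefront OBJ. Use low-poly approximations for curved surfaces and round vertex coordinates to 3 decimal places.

v -0.786 -3.862 1.694
v -0.842 -4.31 3.322
v -0.477 -3.143 1.902
v -0.534 -3.591 3.531
v 0.314 -4.309 1.609
v 0.257 -4.757 3.238
v 0.622 -3.59 1.818
v 0.566 -4.038 3.446
v -0.57 -1.462 -0.99
v 0.59 -0.902 0.643
v -0.659 -0.607 -1.22
v 0.501 -0.046 0.413
v 0.839 -1.574 -1.953
v 1.999 -1.013 -0.32
v 0.75 -0.718 -2.183
v 1.91 -0.158 -0.55
v -4.243 -3.109 3.498
v -3.252 -2.749 4.09
v -3.668 -4.971 3.67
v -2.677 -4.611 4.262
v -3.763 -4.506 4.782
v -4.119 -3.355 4.676
v -2.801 -4.365 3.084
v -3.157 -3.214 2.978
v -2.361 -3.525 3.834
v -2.955 -3.612 4.883
v -3.965 -4.108 2.877
v -4.559 -4.195 3.926
v -3.798 -2.765 3.779
v -3.122 -4.955 3.981
v -3.761 -4.893 4.287
v -3.178 -4.681 4.635
v -4.307 -3.122 4.123
v -3.725 -2.91 4.471
v -4.025 -3.942 4.878
v -3.195 -4.81 3.289
v -2.613 -4.598 3.637
v -3.742 -3.039 3.125
v -3.159 -2.827 3.473
v -2.895 -3.778 2.882
v -2.692 -3.01 3.976
v -2.354 -4.104 4.077
v -2.427 -3.96 3.385
v -2.636 -3.284 3.323
v -3.041 -3.061 4.593
v -2.703 -4.155 4.694
v -3.342 -4.093 5
v -3.551 -3.417 4.937
v -2.517 -3.517 4.442
v -4.217 -3.565 3.066
v -3.879 -4.659 3.167
v -3.369 -4.303 2.823
v -3.578 -3.627 2.76
v -4.566 -3.616 3.683
v -4.228 -4.71 3.784
v -4.284 -4.436 4.437
v -4.493 -3.76 4.375
v -4.403 -4.203 3.318
v -4.383 -1.785 -4.625
v -4.061 -2.086 -5.09
v -3.597 -3.155 -3.195
v -3.894 -1.915 -5.017
v -3.801 -1.724 -4.886
v -3.797 -1.543 -4.714
v -3.882 -1.398 -4.529
v -4.044 -1.313 -4.359
v -4.257 -1.299 -4.229
v -4.489 -1.36 -4.159
v -4.705 -1.485 -4.161
v -4.872 -1.656 -4.233
v -4.964 -1.847 -4.365
v -4.968 -2.028 -4.536
v -4.883 -2.173 -4.721
v -4.722 -2.258 -4.892
v -4.509 -2.272 -5.021
v -4.277 -2.211 -5.091
v 0.8 1.066 3.097
v 1.37 0.589 3.657
v 1.612 2.14 3.185
v 2.182 1.664 3.745
v 1.898 0.376 1.395
v 2.468 -0.1 1.955
v 2.71 1.451 1.483
v 3.28 0.974 2.043
f 2 4 1
f 5 2 1
f 1 4 3
f 3 5 1
f 2 8 4
f 6 2 5
f 6 8 2
f 4 8 3
f 7 5 3
f 3 8 7
f 7 6 5
f 8 6 7
f 10 12 9
f 13 10 9
f 9 12 11
f 11 13 9
f 10 16 12
f 14 10 13
f 14 16 10
f 12 16 11
f 15 13 11
f 11 16 15
f 15 14 13
f 16 14 15
f 17 54 33
f 54 28 57
f 33 57 22
f 54 57 33
f 17 33 29
f 33 22 34
f 29 34 18
f 33 34 29
f 17 29 38
f 29 18 39
f 38 39 24
f 29 39 38
f 17 38 50
f 38 24 53
f 50 53 27
f 38 53 50
f 17 50 54
f 50 27 58
f 54 58 28
f 50 58 54
f 18 34 45
f 34 22 48
f 45 48 26
f 34 48 45
f 22 57 35
f 57 28 56
f 35 56 21
f 57 56 35
f 28 58 55
f 58 27 51
f 55 51 19
f 58 51 55
f 27 53 52
f 53 24 40
f 52 40 23
f 53 40 52
f 24 39 44
f 39 18 41
f 44 41 25
f 39 41 44
f 20 46 32
f 46 26 47
f 32 47 21
f 46 47 32
f 20 32 30
f 32 21 31
f 30 31 19
f 32 31 30
f 20 30 37
f 30 19 36
f 37 36 23
f 30 36 37
f 20 37 42
f 37 23 43
f 42 43 25
f 37 43 42
f 20 42 46
f 42 25 49
f 46 49 26
f 42 49 46
f 21 47 35
f 47 26 48
f 35 48 22
f 47 48 35
f 19 31 55
f 31 21 56
f 55 56 28
f 31 56 55
f 23 36 52
f 36 19 51
f 52 51 27
f 36 51 52
f 25 43 44
f 43 23 40
f 44 40 24
f 43 40 44
f 26 49 45
f 49 25 41
f 45 41 18
f 49 41 45
f 60 59 62
f 60 62 61
f 62 59 63
f 62 63 61
f 63 59 64
f 63 64 61
f 64 59 65
f 64 65 61
f 65 59 66
f 65 66 61
f 66 59 67
f 66 67 61
f 67 59 68
f 67 68 61
f 68 59 69
f 68 69 61
f 69 59 70
f 69 70 61
f 70 59 71
f 70 71 61
f 71 59 72
f 71 72 61
f 72 59 73
f 72 73 61
f 73 59 74
f 73 74 61
f 74 59 75
f 74 75 61
f 75 59 76
f 75 76 61
f 76 59 60
f 76 60 61
f 78 80 77
f 81 78 77
f 77 80 79
f 79 81 77
f 78 84 80
f 82 78 81
f 82 84 78
f 80 84 79
f 83 81 79
f 79 84 83
f 83 82 81
f 84 82 83



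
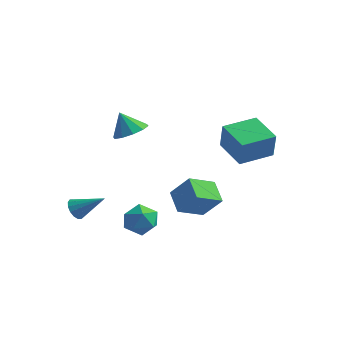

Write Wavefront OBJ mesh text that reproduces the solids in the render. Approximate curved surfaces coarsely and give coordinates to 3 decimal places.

v -3.858 -3.105 -2.481
v -3.475 -3.554 -2.876
v -2.322 -2.695 -1.459
v -3.448 -3.23 -3.047
v -3.53 -2.872 -3.067
v -3.701 -2.577 -2.929
v -3.913 -2.423 -2.671
v -4.111 -2.452 -2.363
v -4.241 -2.656 -2.086
v -4.268 -2.98 -1.915
v -4.185 -3.338 -1.896
v -4.015 -3.633 -2.033
v -3.803 -3.787 -2.291
v -3.605 -3.758 -2.599
v 1.516 3.405 0.435
v 1.778 3.108 2.098
v 2.734 5.123 0.55
v 2.996 4.826 2.213
v 3.184 2.254 -0.033
v 3.446 1.957 1.63
v 4.402 3.972 0.082
v 4.664 3.675 1.745
v -2.426 0.543 1.958
v -1.546 0.273 2.462
v -3.134 0.597 3.222
v -1.564 0.92 2.424
v -1.912 1.424 2.208
v -2.456 1.591 1.896
v -2.989 1.358 1.608
v -3.306 0.813 1.453
v -3.288 0.166 1.491
v -2.94 -0.338 1.708
v -2.396 -0.505 2.019
v -1.863 -0.272 2.307
v -1.286 -2.104 -2.592
v -0.418 -1.456 -2.602
v -0.242 -3.504 -2.738
v 0.626 -2.856 -2.748
v 0.042 -2.966 -1.842
v -0.603 -2.101 -1.752
v -0.057 -2.859 -3.588
v -0.702 -1.994 -3.498
v 0.341 -1.923 -3.218
v 0.403 -1.989 -2.138
v -1.063 -2.971 -3.202
v -1.001 -3.037 -2.122
v 2.823 -2.267 -0.218
v 1.917 -1.303 0.445
v 1.762 -2.361 -1.53
v 0.856 -1.397 -0.866
v 3.664 -0.943 -0.994
v 2.758 0.021 -0.33
v 2.603 -1.037 -2.305
v 1.697 -0.073 -1.642
f 2 1 4
f 2 4 3
f 4 1 5
f 4 5 3
f 5 1 6
f 5 6 3
f 6 1 7
f 6 7 3
f 7 1 8
f 7 8 3
f 8 1 9
f 8 9 3
f 9 1 10
f 9 10 3
f 10 1 11
f 10 11 3
f 11 1 12
f 11 12 3
f 12 1 13
f 12 13 3
f 13 1 14
f 13 14 3
f 14 1 2
f 14 2 3
f 16 18 15
f 19 16 15
f 15 18 17
f 17 19 15
f 16 22 18
f 20 16 19
f 20 22 16
f 18 22 17
f 21 19 17
f 17 22 21
f 21 20 19
f 22 20 21
f 24 23 26
f 24 26 25
f 26 23 27
f 26 27 25
f 27 23 28
f 27 28 25
f 28 23 29
f 28 29 25
f 29 23 30
f 29 30 25
f 30 23 31
f 30 31 25
f 31 23 32
f 31 32 25
f 32 23 33
f 32 33 25
f 33 23 34
f 33 34 25
f 34 23 24
f 34 24 25
f 35 46 40
f 35 40 36
f 35 36 42
f 35 42 45
f 35 45 46
f 36 40 44
f 40 46 39
f 46 45 37
f 45 42 41
f 42 36 43
f 38 44 39
f 38 39 37
f 38 37 41
f 38 41 43
f 38 43 44
f 39 44 40
f 37 39 46
f 41 37 45
f 43 41 42
f 44 43 36
f 48 50 47
f 51 48 47
f 47 50 49
f 49 51 47
f 48 54 50
f 52 48 51
f 52 54 48
f 50 54 49
f 53 51 49
f 49 54 53
f 53 52 51
f 54 52 53



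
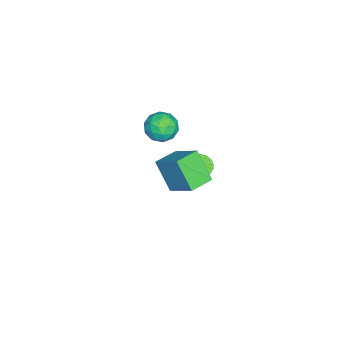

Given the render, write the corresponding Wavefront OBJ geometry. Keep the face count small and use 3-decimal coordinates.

v -3.787 -1.333 -2.236
v -3.382 -0.953 -2.555
v -2.709 -0.167 -0.762
v -3.113 -0.547 -0.444
v -3.617 -0.793 -2.536
v -2.944 -0.008 -0.744
v -3.886 -0.741 -2.458
v -3.213 0.045 -0.666
v -4.135 -0.806 -2.336
v -3.462 -0.02 -0.544
v -4.316 -0.975 -2.195
v -3.642 -0.189 -0.402
v -4.391 -1.215 -2.061
v -3.717 -0.429 -0.268
v -4.347 -1.478 -1.962
v -3.673 -0.692 -0.17
v -4.191 -1.713 -1.918
v -3.518 -0.927 -0.125
v -3.956 -1.872 -1.936
v -3.283 -1.087 -0.144
v -3.687 -1.925 -2.014
v -3.014 -1.139 -0.222
v -3.438 -1.86 -2.136
v -2.765 -1.074 -0.344
v -3.258 -1.691 -2.278
v -2.584 -0.905 -0.485
v -3.183 -1.451 -2.412
v -2.509 -0.665 -0.619
v -3.227 -1.188 -2.51
v -2.553 -0.402 -0.718
v -4.665 -2.289 1.275
v -4.1 -2.035 0.631
v -3.82 -3.425 1.569
v -3.255 -3.171 0.925
v -3.331 -2.683 1.67
v -3.854 -1.981 1.488
v -4.066 -3.479 0.712
v -4.589 -2.777 0.53
v -3.73 -2.771 0.283
v -3.276 -2.279 0.875
v -4.644 -3.181 1.325
v -4.19 -2.689 1.917
v -4.457 -2.062 0.927
v -3.463 -3.398 1.273
v -3.508 -3.111 1.711
v -3.176 -2.962 1.332
v -4.312 -2.031 1.431
v -3.98 -1.882 1.052
v -3.528 -2.262 1.663
v -3.94 -3.578 1.148
v -3.608 -3.429 0.769
v -4.744 -2.498 0.868
v -4.412 -2.349 0.489
v -4.392 -3.198 0.537
v -3.907 -2.345 0.344
v -3.41 -3.013 0.517
v -3.887 -3.194 0.391
v -4.194 -2.781 0.285
v -3.64 -2.057 0.692
v -3.143 -2.724 0.865
v -3.188 -2.437 1.303
v -3.495 -2.025 1.196
v -3.423 -2.489 0.487
v -4.777 -2.736 1.335
v -4.28 -3.403 1.508
v -4.425 -3.435 1.004
v -4.732 -3.023 0.897
v -4.51 -2.447 1.683
v -4.013 -3.115 1.856
v -3.726 -2.679 1.915
v -4.033 -2.266 1.809
v -4.497 -2.971 1.713
v 0.913 0.14 2.676
v 0.353 -0.714 3.984
v 1.588 1.326 3.739
v 1.027 0.473 5.047
v 1.933 -0.473 2.713
v 1.372 -1.326 4.021
v 2.607 0.714 3.776
v 2.047 -0.14 5.084
f 2 1 5
f 2 5 3
f 3 5 6
f 3 6 4
f 5 1 7
f 5 7 6
f 6 7 8
f 6 8 4
f 7 1 9
f 7 9 8
f 8 9 10
f 8 10 4
f 9 1 11
f 9 11 10
f 10 11 12
f 10 12 4
f 11 1 13
f 11 13 12
f 12 13 14
f 12 14 4
f 13 1 15
f 13 15 14
f 14 15 16
f 14 16 4
f 15 1 17
f 15 17 16
f 16 17 18
f 16 18 4
f 17 1 19
f 17 19 18
f 18 19 20
f 18 20 4
f 19 1 21
f 19 21 20
f 20 21 22
f 20 22 4
f 21 1 23
f 21 23 22
f 22 23 24
f 22 24 4
f 23 1 25
f 23 25 24
f 24 25 26
f 24 26 4
f 25 1 27
f 25 27 26
f 26 27 28
f 26 28 4
f 27 1 29
f 27 29 28
f 28 29 30
f 28 30 4
f 29 1 2
f 29 2 30
f 30 2 3
f 30 3 4
f 31 68 47
f 68 42 71
f 47 71 36
f 68 71 47
f 31 47 43
f 47 36 48
f 43 48 32
f 47 48 43
f 31 43 52
f 43 32 53
f 52 53 38
f 43 53 52
f 31 52 64
f 52 38 67
f 64 67 41
f 52 67 64
f 31 64 68
f 64 41 72
f 68 72 42
f 64 72 68
f 32 48 59
f 48 36 62
f 59 62 40
f 48 62 59
f 36 71 49
f 71 42 70
f 49 70 35
f 71 70 49
f 42 72 69
f 72 41 65
f 69 65 33
f 72 65 69
f 41 67 66
f 67 38 54
f 66 54 37
f 67 54 66
f 38 53 58
f 53 32 55
f 58 55 39
f 53 55 58
f 34 60 46
f 60 40 61
f 46 61 35
f 60 61 46
f 34 46 44
f 46 35 45
f 44 45 33
f 46 45 44
f 34 44 51
f 44 33 50
f 51 50 37
f 44 50 51
f 34 51 56
f 51 37 57
f 56 57 39
f 51 57 56
f 34 56 60
f 56 39 63
f 60 63 40
f 56 63 60
f 35 61 49
f 61 40 62
f 49 62 36
f 61 62 49
f 33 45 69
f 45 35 70
f 69 70 42
f 45 70 69
f 37 50 66
f 50 33 65
f 66 65 41
f 50 65 66
f 39 57 58
f 57 37 54
f 58 54 38
f 57 54 58
f 40 63 59
f 63 39 55
f 59 55 32
f 63 55 59
f 74 76 73
f 77 74 73
f 73 76 75
f 75 77 73
f 74 80 76
f 78 74 77
f 78 80 74
f 76 80 75
f 79 77 75
f 75 80 79
f 79 78 77
f 80 78 79



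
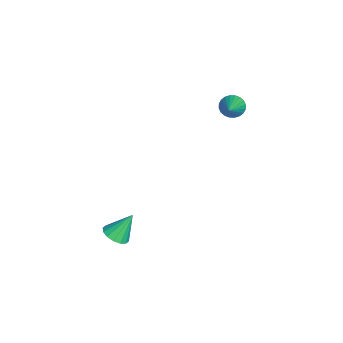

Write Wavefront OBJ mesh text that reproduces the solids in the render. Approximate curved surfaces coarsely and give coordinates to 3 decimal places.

v -4.793 3.347 0.146
v -4.507 2.915 -0.41
v -3.027 3.093 1.254
v -4.415 3.184 -0.493
v -4.382 3.479 -0.479
v -4.41 3.753 -0.37
v -4.498 3.966 -0.183
v -4.63 4.084 0.055
v -4.786 4.09 0.307
v -4.944 3.983 0.534
v -5.079 3.78 0.702
v -5.17 3.51 0.785
v -5.204 3.216 0.772
v -5.175 2.942 0.663
v -5.088 2.729 0.475
v -4.956 2.611 0.237
v -4.799 2.604 -0.014
v -4.642 2.711 -0.241
v 3.02 -2.918 -3.897
v 3.798 -3.017 -3.693
v 2.76 -2.022 -2.463
v 3.789 -2.663 -3.916
v 3.574 -2.376 -4.134
v 3.21 -2.235 -4.289
v 2.796 -2.277 -4.338
v 2.442 -2.491 -4.269
v 2.243 -2.819 -4.1
v 2.252 -3.173 -3.877
v 2.467 -3.46 -3.659
v 2.83 -3.601 -3.504
v 3.245 -3.559 -3.455
v 3.599 -3.345 -3.524
f 2 1 4
f 2 4 3
f 4 1 5
f 4 5 3
f 5 1 6
f 5 6 3
f 6 1 7
f 6 7 3
f 7 1 8
f 7 8 3
f 8 1 9
f 8 9 3
f 9 1 10
f 9 10 3
f 10 1 11
f 10 11 3
f 11 1 12
f 11 12 3
f 12 1 13
f 12 13 3
f 13 1 14
f 13 14 3
f 14 1 15
f 14 15 3
f 15 1 16
f 15 16 3
f 16 1 17
f 16 17 3
f 17 1 18
f 17 18 3
f 18 1 2
f 18 2 3
f 20 19 22
f 20 22 21
f 22 19 23
f 22 23 21
f 23 19 24
f 23 24 21
f 24 19 25
f 24 25 21
f 25 19 26
f 25 26 21
f 26 19 27
f 26 27 21
f 27 19 28
f 27 28 21
f 28 19 29
f 28 29 21
f 29 19 30
f 29 30 21
f 30 19 31
f 30 31 21
f 31 19 32
f 31 32 21
f 32 19 20
f 32 20 21



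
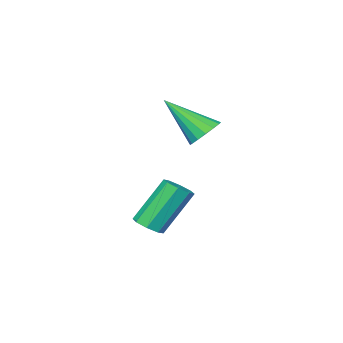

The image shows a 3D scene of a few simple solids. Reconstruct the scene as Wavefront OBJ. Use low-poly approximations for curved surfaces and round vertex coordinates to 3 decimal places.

v -0.659 2.438 -0.468
v -0.052 2.784 -0.519
v 0.139 1.242 0.908
v -0.238 2.957 -0.26
v -0.536 2.992 -0.058
v -0.867 2.878 0.035
v -1.142 2.646 -0.006
v -1.288 2.359 -0.172
v -1.265 2.093 -0.417
v -1.08 1.919 -0.675
v -0.782 1.885 -0.878
v -0.451 1.998 -0.971
v -0.175 2.23 -0.929
v -0.029 2.518 -0.764
v 1.442 2.034 -4.293
v 1.766 1.633 -4.006
v 0.742 1.984 -2.36
v 0.418 2.386 -2.647
v 1.944 2.047 -3.983
v 0.92 2.399 -2.337
v 1.828 2.454 -4.142
v 0.804 2.805 -2.496
v 1.486 2.615 -4.389
v 0.462 2.966 -2.743
v 1.118 2.436 -4.58
v 0.094 2.787 -2.934
v 0.94 2.021 -4.603
v -0.084 2.373 -2.957
v 1.056 1.615 -4.444
v 0.032 1.966 -2.798
v 1.398 1.454 -4.197
v 0.374 1.805 -2.551
f 2 1 4
f 2 4 3
f 4 1 5
f 4 5 3
f 5 1 6
f 5 6 3
f 6 1 7
f 6 7 3
f 7 1 8
f 7 8 3
f 8 1 9
f 8 9 3
f 9 1 10
f 9 10 3
f 10 1 11
f 10 11 3
f 11 1 12
f 11 12 3
f 12 1 13
f 12 13 3
f 13 1 14
f 13 14 3
f 14 1 2
f 14 2 3
f 16 15 19
f 16 19 17
f 17 19 20
f 17 20 18
f 19 15 21
f 19 21 20
f 20 21 22
f 20 22 18
f 21 15 23
f 21 23 22
f 22 23 24
f 22 24 18
f 23 15 25
f 23 25 24
f 24 25 26
f 24 26 18
f 25 15 27
f 25 27 26
f 26 27 28
f 26 28 18
f 27 15 29
f 27 29 28
f 28 29 30
f 28 30 18
f 29 15 31
f 29 31 30
f 30 31 32
f 30 32 18
f 31 15 16
f 31 16 32
f 32 16 17
f 32 17 18



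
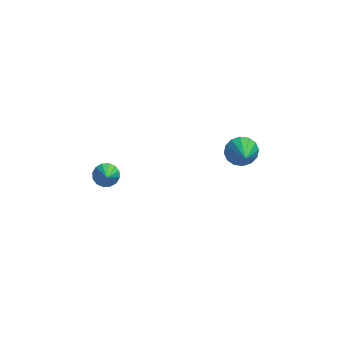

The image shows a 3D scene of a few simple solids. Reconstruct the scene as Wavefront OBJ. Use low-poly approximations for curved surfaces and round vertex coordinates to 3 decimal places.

v -2.085 2.741 -2.483
v -1.643 2.469 -2.784
v -2.035 1.579 -1.357
v -1.499 2.663 -2.589
v -1.513 2.879 -2.366
v -1.679 3.058 -2.175
v -1.954 3.152 -2.066
v -2.265 3.136 -2.069
v -2.526 3.014 -2.183
v -2.67 2.819 -2.377
v -2.657 2.604 -2.601
v -2.49 2.425 -2.792
v -2.215 2.331 -2.901
v -1.905 2.347 -2.898
v 3.753 3.216 -1.465
v 4.177 2.907 -2.014
v 3.847 2.084 -0.755
v 4.434 3.081 -1.772
v 4.509 3.29 -1.448
v 4.381 3.48 -1.128
v 4.084 3.599 -0.898
v 3.699 3.616 -0.821
v 3.328 3.525 -0.916
v 3.071 3.352 -1.158
v 2.997 3.142 -1.482
v 3.125 2.953 -1.802
v 3.421 2.833 -2.032
v 3.806 2.817 -2.109
f 2 1 4
f 2 4 3
f 4 1 5
f 4 5 3
f 5 1 6
f 5 6 3
f 6 1 7
f 6 7 3
f 7 1 8
f 7 8 3
f 8 1 9
f 8 9 3
f 9 1 10
f 9 10 3
f 10 1 11
f 10 11 3
f 11 1 12
f 11 12 3
f 12 1 13
f 12 13 3
f 13 1 14
f 13 14 3
f 14 1 2
f 14 2 3
f 16 15 18
f 16 18 17
f 18 15 19
f 18 19 17
f 19 15 20
f 19 20 17
f 20 15 21
f 20 21 17
f 21 15 22
f 21 22 17
f 22 15 23
f 22 23 17
f 23 15 24
f 23 24 17
f 24 15 25
f 24 25 17
f 25 15 26
f 25 26 17
f 26 15 27
f 26 27 17
f 27 15 28
f 27 28 17
f 28 15 16
f 28 16 17



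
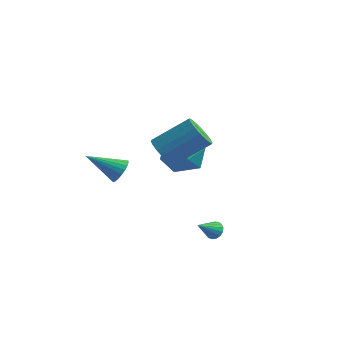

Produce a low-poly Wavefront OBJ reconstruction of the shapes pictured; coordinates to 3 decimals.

v 1.147 -2.779 3.147
v 1.587 -3.465 3.387
v 2.774 -2.287 4.574
v 2.333 -1.601 4.333
v 1.776 -3.347 3.082
v 2.962 -2.169 4.268
v 1.84 -3.116 2.789
v 3.026 -1.938 3.975
v 1.767 -2.819 2.567
v 2.953 -1.641 3.753
v 1.571 -2.514 2.459
v 2.757 -1.336 3.646
v 1.291 -2.261 2.489
v 2.477 -1.083 3.675
v 0.982 -2.111 2.648
v 2.169 -0.933 3.834
v 0.706 -2.093 2.906
v 1.893 -0.915 4.093
v 0.518 -2.211 3.212
v 1.704 -1.033 4.398
v 0.454 -2.442 3.505
v 1.64 -1.264 4.691
v 0.527 -2.739 3.727
v 1.713 -1.561 4.913
v 0.723 -3.044 3.834
v 1.909 -1.866 5.021
v 1.003 -3.297 3.805
v 2.189 -2.119 4.991
v 1.311 -3.447 3.646
v 2.498 -2.269 4.832
v 2.736 -1.08 -2.024
v 3.047 -1.362 -2.296
v 2.484 -2.04 -1.316
v 3.187 -1.272 -2.124
v 3.224 -1.138 -1.929
v 3.149 -0.99 -1.756
v 2.979 -0.864 -1.644
v 2.754 -0.786 -1.62
v 2.525 -0.776 -1.688
v 2.344 -0.835 -1.833
v 2.253 -0.951 -2.021
v 2.273 -1.096 -2.211
v 2.399 -1.237 -2.358
v 2.602 -1.342 -2.428
v 2.836 -1.387 -2.406
v -0.796 -3.235 1.598
v -0.479 -3.062 2.174
v -2.044 -4.085 2.542
v -0.655 -2.844 2.137
v -0.856 -2.694 2.006
v -1.047 -2.638 1.805
v -1.194 -2.685 1.568
v -1.273 -2.827 1.336
v -1.269 -3.039 1.15
v -1.183 -3.286 1.041
v -1.03 -3.524 1.029
v -0.837 -3.712 1.115
v -0.637 -3.817 1.284
v -0.465 -3.822 1.508
v -0.349 -3.725 1.748
v -0.311 -3.544 1.961
v -0.357 -3.309 2.112
v -1.317 1.872 0.736
v -0.601 1.931 1.734
v -0.359 0.229 0.146
v 0.357 0.288 1.144
v -0.837 0.012 1.259
v -1.428 1.027 1.623
v 0.468 1.133 0.257
v -0.123 2.148 0.621
v 0.503 1.474 1.438
v -0.304 0.781 2.057
v -0.656 1.379 -0.177
v -1.463 0.686 0.442
f 2 1 5
f 2 5 3
f 3 5 6
f 3 6 4
f 5 1 7
f 5 7 6
f 6 7 8
f 6 8 4
f 7 1 9
f 7 9 8
f 8 9 10
f 8 10 4
f 9 1 11
f 9 11 10
f 10 11 12
f 10 12 4
f 11 1 13
f 11 13 12
f 12 13 14
f 12 14 4
f 13 1 15
f 13 15 14
f 14 15 16
f 14 16 4
f 15 1 17
f 15 17 16
f 16 17 18
f 16 18 4
f 17 1 19
f 17 19 18
f 18 19 20
f 18 20 4
f 19 1 21
f 19 21 20
f 20 21 22
f 20 22 4
f 21 1 23
f 21 23 22
f 22 23 24
f 22 24 4
f 23 1 25
f 23 25 24
f 24 25 26
f 24 26 4
f 25 1 27
f 25 27 26
f 26 27 28
f 26 28 4
f 27 1 29
f 27 29 28
f 28 29 30
f 28 30 4
f 29 1 2
f 29 2 30
f 30 2 3
f 30 3 4
f 32 31 34
f 32 34 33
f 34 31 35
f 34 35 33
f 35 31 36
f 35 36 33
f 36 31 37
f 36 37 33
f 37 31 38
f 37 38 33
f 38 31 39
f 38 39 33
f 39 31 40
f 39 40 33
f 40 31 41
f 40 41 33
f 41 31 42
f 41 42 33
f 42 31 43
f 42 43 33
f 43 31 44
f 43 44 33
f 44 31 45
f 44 45 33
f 45 31 32
f 45 32 33
f 47 46 49
f 47 49 48
f 49 46 50
f 49 50 48
f 50 46 51
f 50 51 48
f 51 46 52
f 51 52 48
f 52 46 53
f 52 53 48
f 53 46 54
f 53 54 48
f 54 46 55
f 54 55 48
f 55 46 56
f 55 56 48
f 56 46 57
f 56 57 48
f 57 46 58
f 57 58 48
f 58 46 59
f 58 59 48
f 59 46 60
f 59 60 48
f 60 46 61
f 60 61 48
f 61 46 62
f 61 62 48
f 62 46 47
f 62 47 48
f 63 74 68
f 63 68 64
f 63 64 70
f 63 70 73
f 63 73 74
f 64 68 72
f 68 74 67
f 74 73 65
f 73 70 69
f 70 64 71
f 66 72 67
f 66 67 65
f 66 65 69
f 66 69 71
f 66 71 72
f 67 72 68
f 65 67 74
f 69 65 73
f 71 69 70
f 72 71 64

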